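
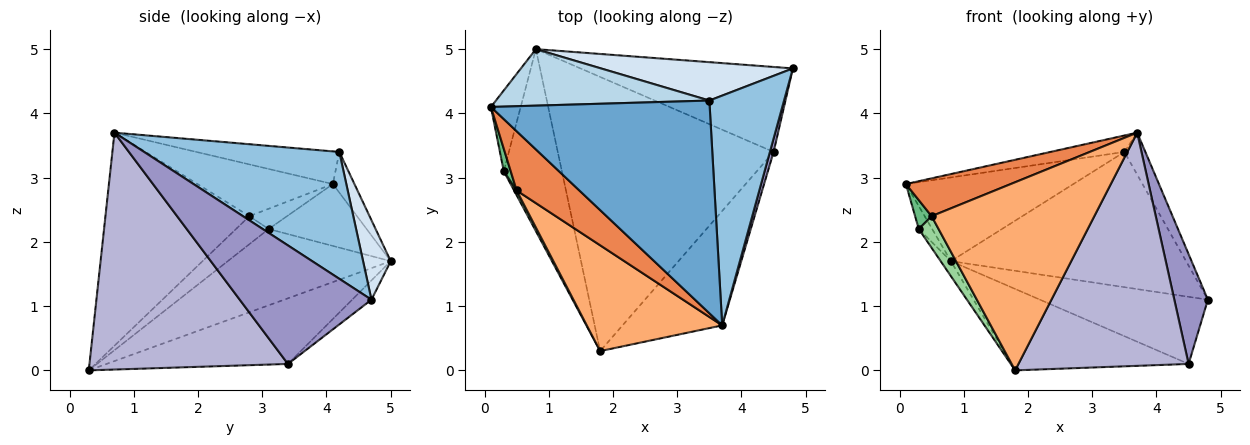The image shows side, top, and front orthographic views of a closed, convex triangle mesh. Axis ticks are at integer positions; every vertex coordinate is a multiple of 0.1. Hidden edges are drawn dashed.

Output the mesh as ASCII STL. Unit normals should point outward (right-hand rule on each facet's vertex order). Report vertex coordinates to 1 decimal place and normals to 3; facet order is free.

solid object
 facet normal -0.147 0.076 0.986
  outer loop
   vertex 3.5 4.2 3.4
   vertex 0.1 4.1 2.9
   vertex 3.7 0.7 3.7
  endloop
 endfacet
 facet normal 0.858 0.092 0.505
  outer loop
   vertex 3.5 4.2 3.4
   vertex 3.7 0.7 3.7
   vertex 4.8 4.7 1.1
  endloop
 endfacet
 facet normal -0.106 0.824 0.556
  outer loop
   vertex 0.8 5.0 1.7
   vertex 0.1 4.1 2.9
   vertex 3.5 4.2 3.4
  endloop
 endfacet
 facet normal 0.112 0.956 0.271
  outer loop
   vertex 0.8 5.0 1.7
   vertex 3.5 4.2 3.4
   vertex 4.8 4.7 1.1
  endloop
 endfacet
 facet normal -0.571 -0.442 0.692
  outer loop
   vertex 0.5 2.8 2.4
   vertex 3.7 0.7 3.7
   vertex 0.1 4.1 2.9
  endloop
 endfacet
 facet normal -0.611 -0.690 0.388
  outer loop
   vertex 0.5 2.8 2.4
   vertex 1.8 0.3 0.0
   vertex 3.7 0.7 3.7
  endloop
 endfacet
 facet normal -0.894 0.122 -0.430
  outer loop
   vertex 0.3 3.1 2.2
   vertex 0.1 4.1 2.9
   vertex 0.8 5.0 1.7
  endloop
 endfacet
 facet normal -0.795 0.050 -0.605
  outer loop
   vertex 0.3 3.1 2.2
   vertex 0.8 5.0 1.7
   vertex 1.8 0.3 0.0
  endloop
 endfacet
 facet normal -0.874 -0.384 0.298
  outer loop
   vertex 0.3 3.1 2.2
   vertex 0.5 2.8 2.4
   vertex 0.1 4.1 2.9
  endloop
 endfacet
 facet normal -0.852 -0.517 0.077
  outer loop
   vertex 0.3 3.1 2.2
   vertex 1.8 0.3 0.0
   vertex 0.5 2.8 2.4
  endloop
 endfacet
 facet normal -0.071 0.618 -0.783
  outer loop
   vertex 4.5 3.4 0.1
   vertex 0.8 5.0 1.7
   vertex 4.8 4.7 1.1
  endloop
 endfacet
 facet normal -0.280 0.273 -0.920
  outer loop
   vertex 4.5 3.4 0.1
   vertex 1.8 0.3 0.0
   vertex 0.8 5.0 1.7
  endloop
 endfacet
 facet normal 0.969 -0.247 0.030
  outer loop
   vertex 4.5 3.4 0.1
   vertex 4.8 4.7 1.1
   vertex 3.7 0.7 3.7
  endloop
 endfacet
 facet normal 0.723 -0.620 -0.304
  outer loop
   vertex 4.5 3.4 0.1
   vertex 3.7 0.7 3.7
   vertex 1.8 0.3 0.0
  endloop
 endfacet
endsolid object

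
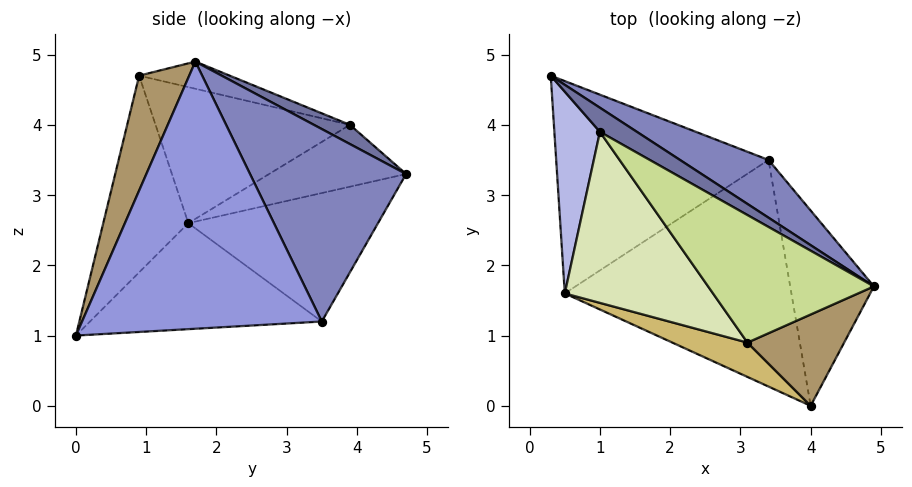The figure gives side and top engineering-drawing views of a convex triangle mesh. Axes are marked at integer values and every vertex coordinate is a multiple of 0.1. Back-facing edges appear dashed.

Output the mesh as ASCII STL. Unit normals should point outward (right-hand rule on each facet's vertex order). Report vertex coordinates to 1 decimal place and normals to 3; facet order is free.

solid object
 facet normal 0.298 0.763 0.574
  outer loop
   vertex 1.0 3.9 4.0
   vertex 4.9 1.7 4.9
   vertex 0.3 4.7 3.3
  endloop
 endfacet
 facet normal 0.478 0.850 0.220
  outer loop
   vertex 3.4 3.5 1.2
   vertex 0.3 4.7 3.3
   vertex 4.9 1.7 4.9
  endloop
 endfacet
 facet normal 0.939 0.178 -0.294
  outer loop
   vertex 3.4 3.5 1.2
   vertex 4.9 1.7 4.9
   vertex 4.0 0.0 1.0
  endloop
 endfacet
 facet normal -0.792 -0.183 0.583
  outer loop
   vertex 0.5 1.6 2.6
   vertex 1.0 3.9 4.0
   vertex 0.3 4.7 3.3
  endloop
 endfacet
 facet normal -0.511 0.158 -0.845
  outer loop
   vertex 0.5 1.6 2.6
   vertex 0.3 4.7 3.3
   vertex 3.4 3.5 1.2
  endloop
 endfacet
 facet normal -0.424 -0.021 -0.906
  outer loop
   vertex 0.5 1.6 2.6
   vertex 3.4 3.5 1.2
   vertex 4.0 0.0 1.0
  endloop
 endfacet
 facet normal -0.161 0.116 0.980
  outer loop
   vertex 3.1 0.9 4.7
   vertex 4.9 1.7 4.9
   vertex 1.0 3.9 4.0
  endloop
 endfacet
 facet normal -0.647 -0.289 0.705
  outer loop
   vertex 3.1 0.9 4.7
   vertex 1.0 3.9 4.0
   vertex 0.5 1.6 2.6
  endloop
 endfacet
 facet normal 0.359 -0.883 0.302
  outer loop
   vertex 3.1 0.9 4.7
   vertex 4.0 0.0 1.0
   vertex 4.9 1.7 4.9
  endloop
 endfacet
 facet normal -0.359 -0.923 0.137
  outer loop
   vertex 3.1 0.9 4.7
   vertex 0.5 1.6 2.6
   vertex 4.0 0.0 1.0
  endloop
 endfacet
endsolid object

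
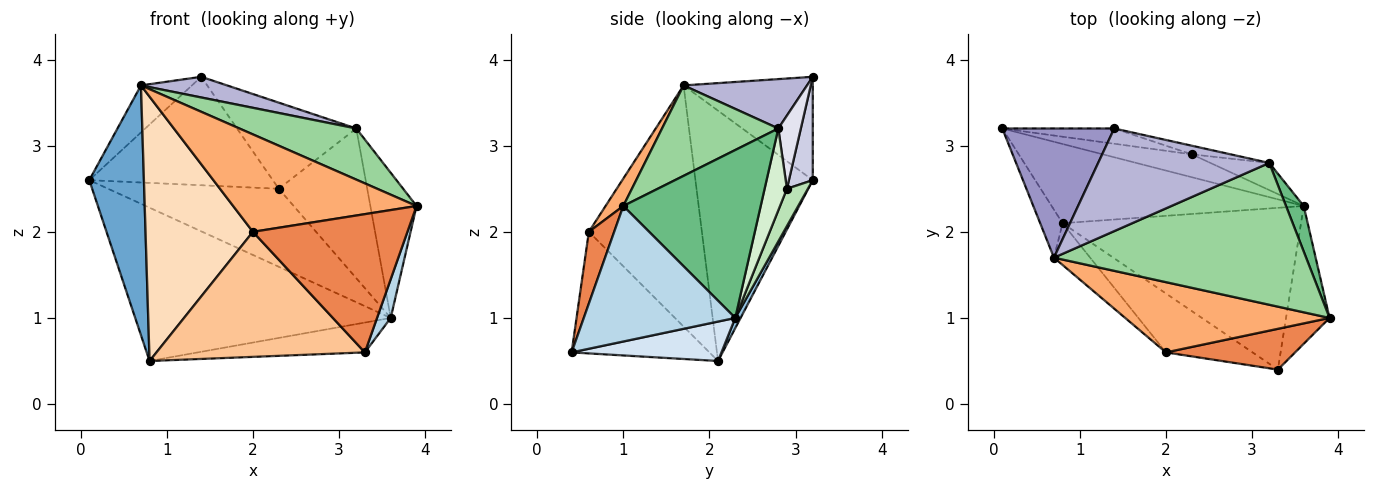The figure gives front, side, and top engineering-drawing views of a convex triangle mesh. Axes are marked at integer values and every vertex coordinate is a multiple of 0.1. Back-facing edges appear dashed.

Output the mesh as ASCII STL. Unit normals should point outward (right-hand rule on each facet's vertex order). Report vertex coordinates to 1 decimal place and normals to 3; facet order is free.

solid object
 facet normal -0.904 -0.421 -0.081
  outer loop
   vertex 0.7 1.7 3.7
   vertex 0.1 3.2 2.6
   vertex 0.8 2.1 0.5
  endloop
 endfacet
 facet normal 0.019 0.888 -0.459
  outer loop
   vertex 3.6 2.3 1.0
   vertex 0.8 2.1 0.5
   vertex 0.1 3.2 2.6
  endloop
 endfacet
 facet normal 0.949 -0.086 -0.305
  outer loop
   vertex 3.6 2.3 1.0
   vertex 3.9 1.0 2.3
   vertex 3.3 0.4 0.6
  endloop
 endfacet
 facet normal 0.161 0.179 -0.971
  outer loop
   vertex 3.6 2.3 1.0
   vertex 3.3 0.4 0.6
   vertex 0.8 2.1 0.5
  endloop
 endfacet
 facet normal 0.155 -0.947 0.280
  outer loop
   vertex 2.0 0.6 2.0
   vertex 3.3 0.4 0.6
   vertex 3.9 1.0 2.3
  endloop
 endfacet
 facet normal 0.078 -0.809 0.583
  outer loop
   vertex 2.0 0.6 2.0
   vertex 3.9 1.0 2.3
   vertex 0.7 1.7 3.7
  endloop
 endfacet
 facet normal -0.513 -0.776 -0.366
  outer loop
   vertex 2.0 0.6 2.0
   vertex 0.8 2.1 0.5
   vertex 3.3 0.4 0.6
  endloop
 endfacet
 facet normal -0.721 -0.685 -0.108
  outer loop
   vertex 2.0 0.6 2.0
   vertex 0.7 1.7 3.7
   vertex 0.8 2.1 0.5
  endloop
 endfacet
 facet normal 0.943 0.317 0.099
  outer loop
   vertex 3.2 2.8 3.2
   vertex 3.9 1.0 2.3
   vertex 3.6 2.3 1.0
  endloop
 endfacet
 facet normal 0.320 -0.321 0.891
  outer loop
   vertex 3.2 2.8 3.2
   vertex 0.7 1.7 3.7
   vertex 3.9 1.0 2.3
  endloop
 endfacet
 facet normal 0.117 0.953 -0.280
  outer loop
   vertex 2.3 2.9 2.5
   vertex 3.6 2.3 1.0
   vertex 0.1 3.2 2.6
  endloop
 endfacet
 facet normal 0.241 0.955 -0.173
  outer loop
   vertex 2.3 2.9 2.5
   vertex 3.2 2.8 3.2
   vertex 3.6 2.3 1.0
  endloop
 endfacet
 facet normal -0.655 0.258 0.710
  outer loop
   vertex 1.4 3.2 3.8
   vertex 0.1 3.2 2.6
   vertex 0.7 1.7 3.7
  endloop
 endfacet
 facet normal 0.272 -0.190 0.943
  outer loop
   vertex 1.4 3.2 3.8
   vertex 0.7 1.7 3.7
   vertex 3.2 2.8 3.2
  endloop
 endfacet
 facet normal 0.128 0.982 -0.138
  outer loop
   vertex 1.4 3.2 3.8
   vertex 2.3 2.9 2.5
   vertex 0.1 3.2 2.6
  endloop
 endfacet
 facet normal 0.185 0.978 -0.098
  outer loop
   vertex 1.4 3.2 3.8
   vertex 3.2 2.8 3.2
   vertex 2.3 2.9 2.5
  endloop
 endfacet
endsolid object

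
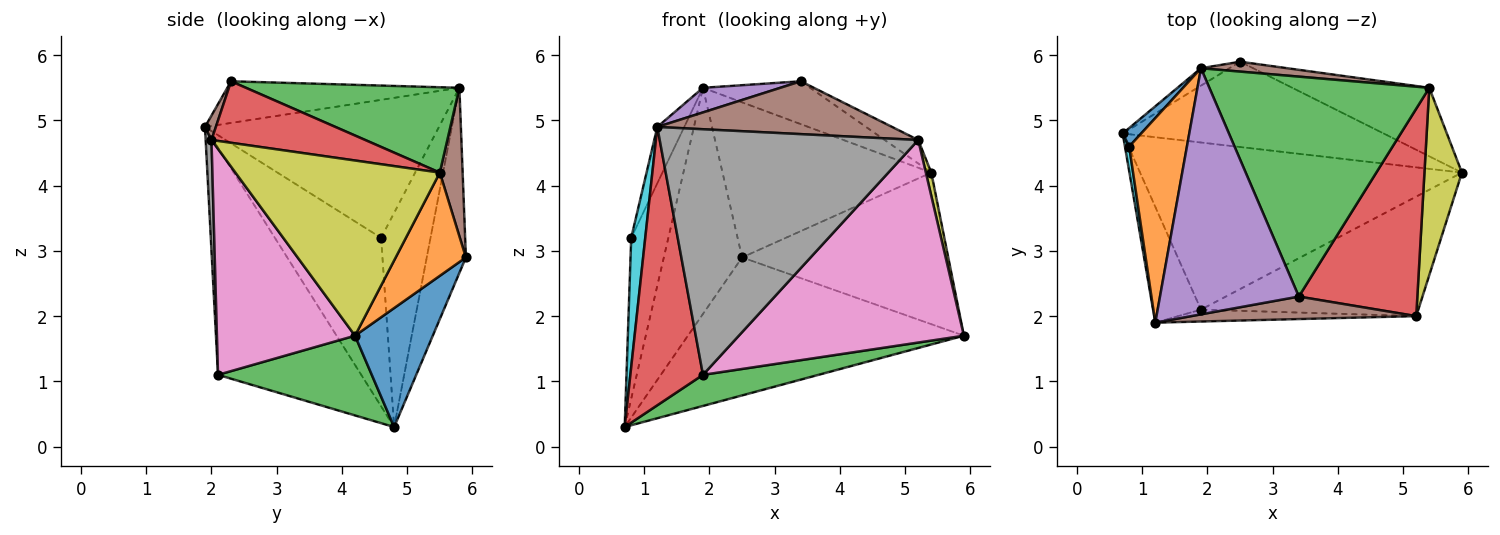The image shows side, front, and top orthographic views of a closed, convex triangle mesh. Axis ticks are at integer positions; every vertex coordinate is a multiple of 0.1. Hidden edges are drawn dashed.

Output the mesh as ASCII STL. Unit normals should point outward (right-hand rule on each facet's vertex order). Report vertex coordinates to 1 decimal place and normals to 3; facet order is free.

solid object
 facet normal 0.233 0.827 -0.511
  outer loop
   vertex 2.5 5.9 2.9
   vertex 5.9 4.2 1.7
   vertex 0.7 4.8 0.3
  endloop
 endfacet
 facet normal 0.296 0.870 -0.393
  outer loop
   vertex 5.4 5.5 4.2
   vertex 5.9 4.2 1.7
   vertex 2.5 5.9 2.9
  endloop
 endfacet
 facet normal 0.237 -0.178 -0.955
  outer loop
   vertex 1.9 2.1 1.1
   vertex 0.7 4.8 0.3
   vertex 5.9 4.2 1.7
  endloop
 endfacet
 facet normal -0.877 -0.444 -0.185
  outer loop
   vertex 1.9 2.1 1.1
   vertex 1.2 1.9 4.9
   vertex 0.7 4.8 0.3
  endloop
 endfacet
 facet normal -0.446 0.892 -0.069
  outer loop
   vertex 1.9 5.8 5.5
   vertex 2.5 5.9 2.9
   vertex 0.7 4.8 0.3
  endloop
 endfacet
 facet normal 0.109 0.992 0.063
  outer loop
   vertex 1.9 5.8 5.5
   vertex 5.4 5.5 4.2
   vertex 2.5 5.9 2.9
  endloop
 endfacet
 facet normal 0.467 -0.761 -0.449
  outer loop
   vertex 5.2 2.0 4.7
   vertex 1.9 2.1 1.1
   vertex 5.9 4.2 1.7
  endloop
 endfacet
 facet normal 0.023 -0.999 -0.048
  outer loop
   vertex 5.2 2.0 4.7
   vertex 1.2 1.9 4.9
   vertex 1.9 2.1 1.1
  endloop
 endfacet
 facet normal 0.978 -0.026 0.209
  outer loop
   vertex 5.2 2.0 4.7
   vertex 5.9 4.2 1.7
   vertex 5.4 5.5 4.2
  endloop
 endfacet
 facet normal -0.991 -0.131 0.025
  outer loop
   vertex 0.8 4.6 3.2
   vertex 0.7 4.8 0.3
   vertex 1.2 1.9 4.9
  endloop
 endfacet
 facet normal -0.798 0.599 0.069
  outer loop
   vertex 0.8 4.6 3.2
   vertex 1.9 5.8 5.5
   vertex 0.7 4.8 0.3
  endloop
 endfacet
 facet normal -0.917 0.106 0.384
  outer loop
   vertex 0.8 4.6 3.2
   vertex 1.2 1.9 4.9
   vertex 1.9 5.8 5.5
  endloop
 endfacet
 facet normal 0.356 0.179 0.917
  outer loop
   vertex 3.4 2.3 5.6
   vertex 5.4 5.5 4.2
   vertex 1.9 5.8 5.5
  endloop
 endfacet
 facet normal 0.458 0.100 0.883
  outer loop
   vertex 3.4 2.3 5.6
   vertex 5.2 2.0 4.7
   vertex 5.4 5.5 4.2
  endloop
 endfacet
 facet normal -0.286 -0.095 0.953
  outer loop
   vertex 3.4 2.3 5.6
   vertex 1.9 5.8 5.5
   vertex 1.2 1.9 4.9
  endloop
 endfacet
 facet normal 0.043 -0.919 0.392
  outer loop
   vertex 3.4 2.3 5.6
   vertex 1.2 1.9 4.9
   vertex 5.2 2.0 4.7
  endloop
 endfacet
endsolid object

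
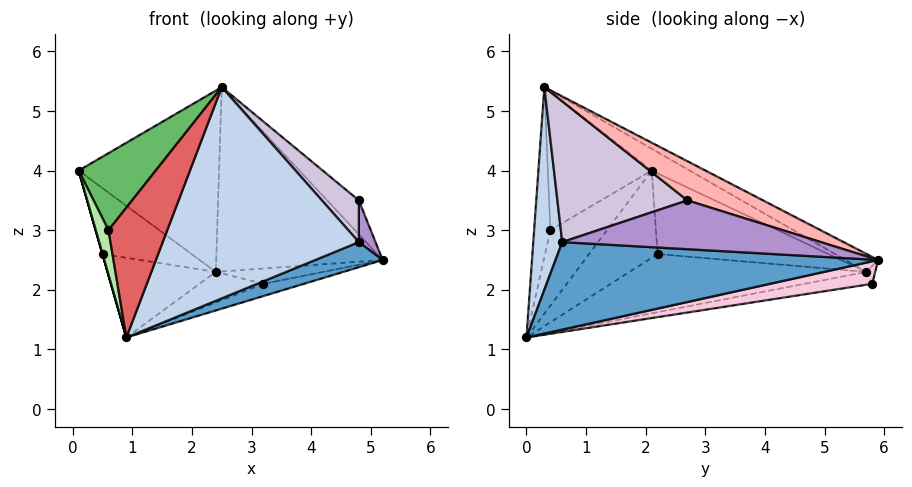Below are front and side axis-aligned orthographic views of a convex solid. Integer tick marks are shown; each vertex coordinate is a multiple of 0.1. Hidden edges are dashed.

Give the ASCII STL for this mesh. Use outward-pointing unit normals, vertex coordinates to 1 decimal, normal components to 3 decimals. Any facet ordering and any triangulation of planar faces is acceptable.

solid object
 facet normal 0.389 -0.081 -0.918
  outer loop
   vertex 4.8 0.6 2.8
   vertex 0.9 0.0 1.2
   vertex 5.2 5.9 2.5
  endloop
 endfacet
 facet normal 0.146 -0.989 0.015
  outer loop
   vertex 4.8 0.6 2.8
   vertex 2.5 0.3 5.4
   vertex 0.9 0.0 1.2
  endloop
 endfacet
 facet normal -0.133 0.492 0.861
  outer loop
   vertex 2.4 5.7 2.3
   vertex 0.1 2.1 4.0
   vertex 2.5 0.3 5.4
  endloop
 endfacet
 facet normal -0.097 0.494 0.864
  outer loop
   vertex 2.4 5.7 2.3
   vertex 2.5 0.3 5.4
   vertex 5.2 5.9 2.5
  endloop
 endfacet
 facet normal -0.685 -0.508 0.521
  outer loop
   vertex 0.6 0.4 3.0
   vertex 2.5 0.3 5.4
   vertex 0.1 2.1 4.0
  endloop
 endfacet
 facet normal -0.969 -0.219 -0.113
  outer loop
   vertex 0.6 0.4 3.0
   vertex 0.1 2.1 4.0
   vertex 0.9 0.0 1.2
  endloop
 endfacet
 facet normal -0.262 -0.950 0.168
  outer loop
   vertex 0.6 0.4 3.0
   vertex 0.9 0.0 1.2
   vertex 2.5 0.3 5.4
  endloop
 endfacet
 facet normal 0.488 0.204 0.849
  outer loop
   vertex 4.8 2.7 3.5
   vertex 5.2 5.9 2.5
   vertex 2.5 0.3 5.4
  endloop
 endfacet
 facet normal 0.980 -0.063 0.190
  outer loop
   vertex 4.8 2.7 3.5
   vertex 4.8 0.6 2.8
   vertex 5.2 5.9 2.5
  endloop
 endfacet
 facet normal 0.744 -0.211 0.634
  outer loop
   vertex 4.8 2.7 3.5
   vertex 2.5 0.3 5.4
   vertex 4.8 0.6 2.8
  endloop
 endfacet
 facet normal -0.962 0.000 -0.275
  outer loop
   vertex 0.5 2.2 2.6
   vertex 0.9 0.0 1.2
   vertex 0.1 2.1 4.0
  endloop
 endfacet
 facet normal -0.866 0.452 -0.215
  outer loop
   vertex 0.5 2.2 2.6
   vertex 0.1 2.1 4.0
   vertex 2.4 5.7 2.3
  endloop
 endfacet
 facet normal -0.672 0.307 -0.674
  outer loop
   vertex 0.5 2.2 2.6
   vertex 2.4 5.7 2.3
   vertex 0.9 0.0 1.2
  endloop
 endfacet
 facet normal 0.192 0.076 -0.978
  outer loop
   vertex 3.2 5.8 2.1
   vertex 5.2 5.9 2.5
   vertex 0.9 0.0 1.2
  endloop
 endfacet
 facet normal -0.082 0.983 0.164
  outer loop
   vertex 3.2 5.8 2.1
   vertex 2.4 5.7 2.3
   vertex 5.2 5.9 2.5
  endloop
 endfacet
 facet normal -0.264 0.249 -0.932
  outer loop
   vertex 3.2 5.8 2.1
   vertex 0.9 0.0 1.2
   vertex 2.4 5.7 2.3
  endloop
 endfacet
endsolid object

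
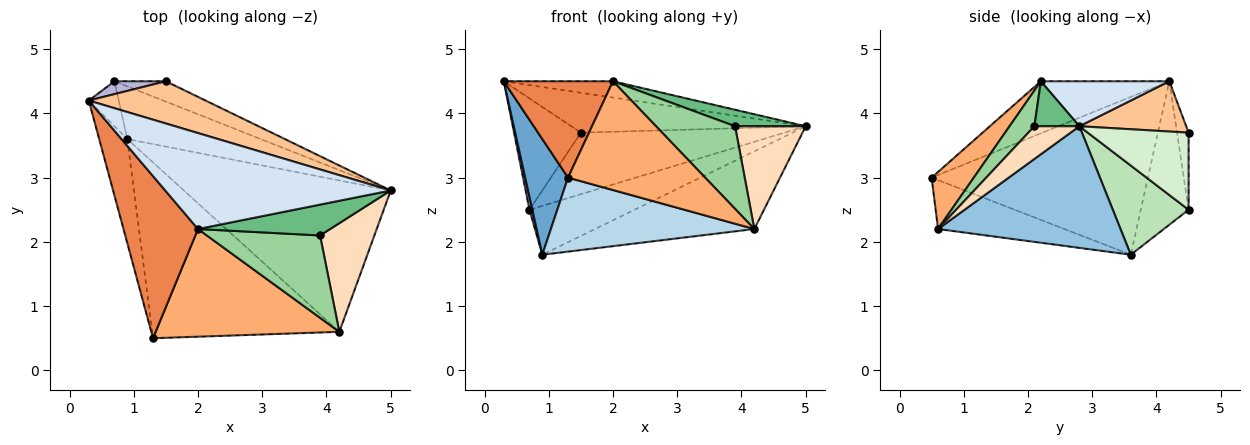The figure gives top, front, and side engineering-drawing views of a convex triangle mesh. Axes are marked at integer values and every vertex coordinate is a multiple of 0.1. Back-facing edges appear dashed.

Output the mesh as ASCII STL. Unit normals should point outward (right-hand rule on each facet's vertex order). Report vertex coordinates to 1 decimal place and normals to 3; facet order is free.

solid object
 facet normal -0.966 -0.191 -0.172
  outer loop
   vertex 0.9 3.6 1.8
   vertex 1.3 0.5 3.0
   vertex 0.3 4.2 4.5
  endloop
 endfacet
 facet normal 0.463 0.405 -0.788
  outer loop
   vertex 4.2 0.6 2.2
   vertex 0.9 3.6 1.8
   vertex 5.0 2.8 3.8
  endloop
 endfacet
 facet normal -0.234 -0.377 -0.896
  outer loop
   vertex 4.2 0.6 2.2
   vertex 1.3 0.5 3.0
   vertex 0.9 3.6 1.8
  endloop
 endfacet
 facet normal 0.193 0.164 0.967
  outer loop
   vertex 2.0 2.2 4.5
   vertex 5.0 2.8 3.8
   vertex 0.3 4.2 4.5
  endloop
 endfacet
 facet normal -0.515 -0.438 0.737
  outer loop
   vertex 2.0 2.2 4.5
   vertex 0.3 4.2 4.5
   vertex 1.3 0.5 3.0
  endloop
 endfacet
 facet normal 0.214 -0.694 0.687
  outer loop
   vertex 2.0 2.2 4.5
   vertex 1.3 0.5 3.0
   vertex 4.2 0.6 2.2
  endloop
 endfacet
 facet normal 0.299 0.656 0.694
  outer loop
   vertex 1.5 4.5 3.7
   vertex 0.3 4.2 4.5
   vertex 5.0 2.8 3.8
  endloop
 endfacet
 facet normal 0.401 -0.630 0.665
  outer loop
   vertex 3.9 2.1 3.8
   vertex 4.2 0.6 2.2
   vertex 5.0 2.8 3.8
  endloop
 endfacet
 facet normal 0.287 -0.452 0.845
  outer loop
   vertex 3.9 2.1 3.8
   vertex 5.0 2.8 3.8
   vertex 2.0 2.2 4.5
  endloop
 endfacet
 facet normal 0.217 -0.691 0.689
  outer loop
   vertex 3.9 2.1 3.8
   vertex 2.0 2.2 4.5
   vertex 4.2 0.6 2.2
  endloop
 endfacet
 facet normal 0.440 0.610 -0.659
  outer loop
   vertex 0.7 4.5 2.5
   vertex 5.0 2.8 3.8
   vertex 0.9 3.6 1.8
  endloop
 endfacet
 facet normal 0.426 0.859 -0.284
  outer loop
   vertex 0.7 4.5 2.5
   vertex 1.5 4.5 3.7
   vertex 5.0 2.8 3.8
  endloop
 endfacet
 facet normal -0.977 -0.058 -0.204
  outer loop
   vertex 0.7 4.5 2.5
   vertex 0.9 3.6 1.8
   vertex 0.3 4.2 4.5
  endloop
 endfacet
 facet normal -0.169 0.979 0.113
  outer loop
   vertex 0.7 4.5 2.5
   vertex 0.3 4.2 4.5
   vertex 1.5 4.5 3.7
  endloop
 endfacet
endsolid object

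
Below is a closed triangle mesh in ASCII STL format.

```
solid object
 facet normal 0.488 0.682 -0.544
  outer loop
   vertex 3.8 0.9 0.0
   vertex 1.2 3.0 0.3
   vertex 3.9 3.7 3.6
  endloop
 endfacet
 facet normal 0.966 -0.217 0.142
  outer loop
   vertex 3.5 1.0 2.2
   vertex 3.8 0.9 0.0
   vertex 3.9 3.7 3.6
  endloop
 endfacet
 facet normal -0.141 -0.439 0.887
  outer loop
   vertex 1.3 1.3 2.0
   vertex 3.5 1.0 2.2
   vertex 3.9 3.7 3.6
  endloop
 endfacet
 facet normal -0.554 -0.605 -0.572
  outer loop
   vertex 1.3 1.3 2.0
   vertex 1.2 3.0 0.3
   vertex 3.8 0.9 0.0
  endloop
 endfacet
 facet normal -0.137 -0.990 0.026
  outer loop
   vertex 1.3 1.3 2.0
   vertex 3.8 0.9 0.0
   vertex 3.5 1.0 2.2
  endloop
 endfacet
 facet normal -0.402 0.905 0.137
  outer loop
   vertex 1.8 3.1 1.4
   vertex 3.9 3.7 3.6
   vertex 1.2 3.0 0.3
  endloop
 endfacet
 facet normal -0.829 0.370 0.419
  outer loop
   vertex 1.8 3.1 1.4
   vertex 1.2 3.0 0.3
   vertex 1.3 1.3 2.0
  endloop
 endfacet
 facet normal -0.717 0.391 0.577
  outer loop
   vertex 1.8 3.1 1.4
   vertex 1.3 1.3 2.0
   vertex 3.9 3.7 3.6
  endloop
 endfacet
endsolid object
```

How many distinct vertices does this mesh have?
6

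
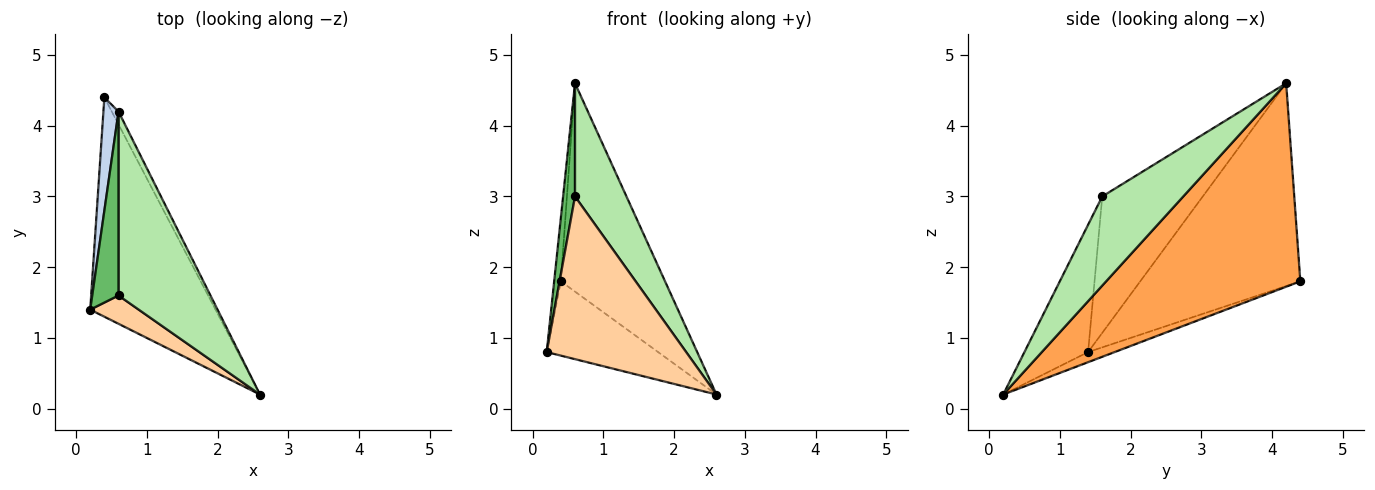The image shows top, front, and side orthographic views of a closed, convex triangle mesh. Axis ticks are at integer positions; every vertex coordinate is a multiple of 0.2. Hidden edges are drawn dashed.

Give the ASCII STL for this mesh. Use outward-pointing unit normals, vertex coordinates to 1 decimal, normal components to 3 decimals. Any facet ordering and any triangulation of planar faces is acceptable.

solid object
 facet normal -0.076 0.320 -0.944
  outer loop
   vertex 0.4 4.4 1.8
   vertex 2.6 0.2 0.2
   vertex 0.2 1.4 0.8
  endloop
 endfacet
 facet normal -0.996 0.042 0.074
  outer loop
   vertex 0.6 4.2 4.6
   vertex 0.4 4.4 1.8
   vertex 0.2 1.4 0.8
  endloop
 endfacet
 facet normal 0.881 0.473 -0.029
  outer loop
   vertex 0.6 4.2 4.6
   vertex 2.6 0.2 0.2
   vertex 0.4 4.4 1.8
  endloop
 endfacet
 facet normal -0.410 -0.899 0.156
  outer loop
   vertex 0.6 1.6 3.0
   vertex 0.2 1.4 0.8
   vertex 2.6 0.2 0.2
  endloop
 endfacet
 facet normal -0.975 -0.116 0.188
  outer loop
   vertex 0.6 1.6 3.0
   vertex 0.6 4.2 4.6
   vertex 0.2 1.4 0.8
  endloop
 endfacet
 facet normal 0.637 -0.404 0.657
  outer loop
   vertex 0.6 1.6 3.0
   vertex 2.6 0.2 0.2
   vertex 0.6 4.2 4.6
  endloop
 endfacet
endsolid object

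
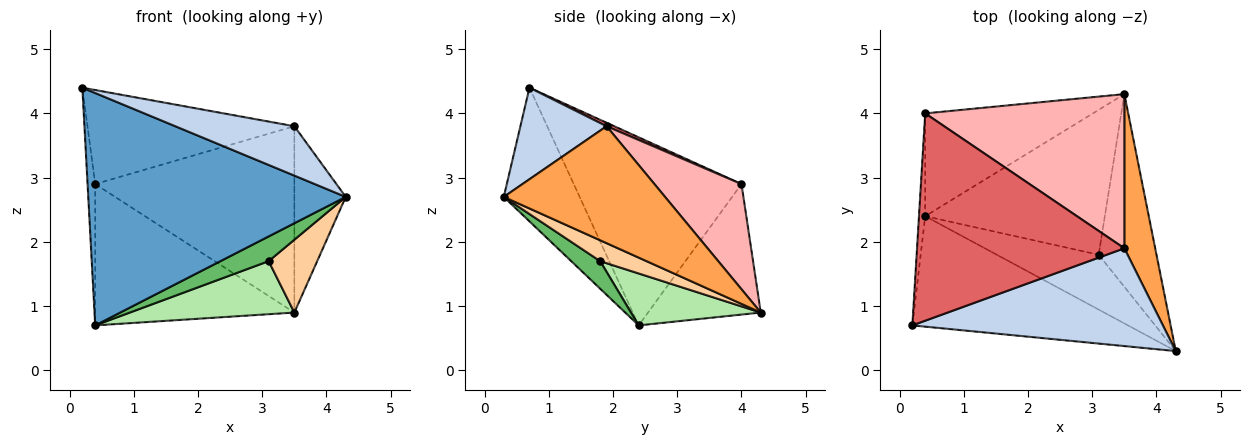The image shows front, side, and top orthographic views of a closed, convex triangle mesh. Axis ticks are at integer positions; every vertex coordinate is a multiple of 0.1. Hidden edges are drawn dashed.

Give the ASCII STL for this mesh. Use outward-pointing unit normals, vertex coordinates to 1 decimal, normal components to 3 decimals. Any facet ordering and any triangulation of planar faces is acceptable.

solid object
 facet normal -0.257 -0.873 -0.415
  outer loop
   vertex 0.4 2.4 0.7
   vertex 4.3 0.3 2.7
   vertex 0.2 0.7 4.4
  endloop
 endfacet
 facet normal 0.310 -0.428 0.849
  outer loop
   vertex 3.5 1.9 3.8
   vertex 0.2 0.7 4.4
   vertex 4.3 0.3 2.7
  endloop
 endfacet
 facet normal 0.924 0.294 0.244
  outer loop
   vertex 3.5 1.9 3.8
   vertex 4.3 0.3 2.7
   vertex 3.5 4.3 0.9
  endloop
 endfacet
 facet normal 0.320 -0.335 -0.886
  outer loop
   vertex 3.1 1.8 1.7
   vertex 3.5 4.3 0.9
   vertex 4.3 0.3 2.7
  endloop
 endfacet
 facet normal 0.239 -0.399 -0.885
  outer loop
   vertex 3.1 1.8 1.7
   vertex 4.3 0.3 2.7
   vertex 0.4 2.4 0.7
  endloop
 endfacet
 facet normal 0.262 -0.332 -0.906
  outer loop
   vertex 3.1 1.8 1.7
   vertex 0.4 2.4 0.7
   vertex 3.5 4.3 0.9
  endloop
 endfacet
 facet normal 0.015 0.413 0.911
  outer loop
   vertex 0.4 4.0 2.9
   vertex 0.2 0.7 4.4
   vertex 3.5 1.9 3.8
  endloop
 endfacet
 facet normal 0.319 0.730 0.604
  outer loop
   vertex 0.4 4.0 2.9
   vertex 3.5 1.9 3.8
   vertex 3.5 4.3 0.9
  endloop
 endfacet
 facet normal -0.998 0.045 -0.033
  outer loop
   vertex 0.4 4.0 2.9
   vertex 0.4 2.4 0.7
   vertex 0.2 0.7 4.4
  endloop
 endfacet
 facet normal -0.416 0.735 -0.535
  outer loop
   vertex 0.4 4.0 2.9
   vertex 3.5 4.3 0.9
   vertex 0.4 2.4 0.7
  endloop
 endfacet
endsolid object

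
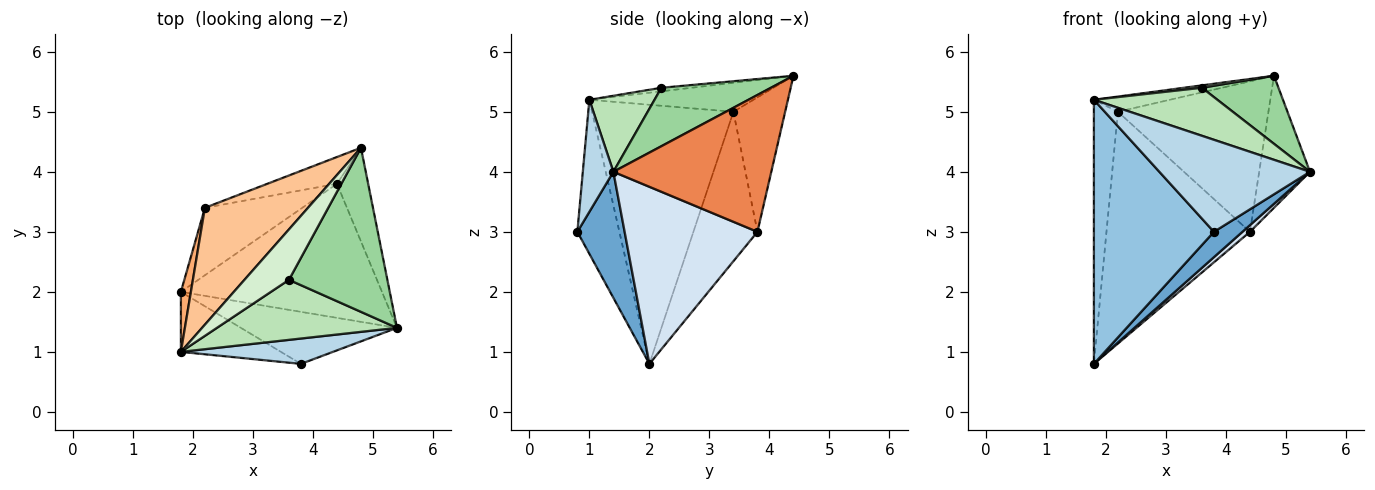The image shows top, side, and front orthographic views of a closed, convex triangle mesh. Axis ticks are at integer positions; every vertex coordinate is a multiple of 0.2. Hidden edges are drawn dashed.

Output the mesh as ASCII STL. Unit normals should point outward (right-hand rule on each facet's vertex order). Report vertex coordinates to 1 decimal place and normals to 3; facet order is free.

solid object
 facet normal 0.588 -0.354 -0.727
  outer loop
   vertex 3.8 0.8 3.0
   vertex 1.8 2.0 0.8
   vertex 5.4 1.4 4.0
  endloop
 endfacet
 facet normal -0.323 -0.923 -0.210
  outer loop
   vertex 1.8 1.0 5.2
   vertex 1.8 2.0 0.8
   vertex 3.8 0.8 3.0
  endloop
 endfacet
 facet normal 0.192 -0.946 0.261
  outer loop
   vertex 1.8 1.0 5.2
   vertex 3.8 0.8 3.0
   vertex 5.4 1.4 4.0
  endloop
 endfacet
 facet normal 0.660 -0.037 -0.750
  outer loop
   vertex 4.4 3.8 3.0
   vertex 5.4 1.4 4.0
   vertex 1.8 2.0 0.8
  endloop
 endfacet
 facet normal 0.930 0.299 -0.212
  outer loop
   vertex 4.4 3.8 3.0
   vertex 4.8 4.4 5.6
   vertex 5.4 1.4 4.0
  endloop
 endfacet
 facet normal -0.985 0.167 0.038
  outer loop
   vertex 2.2 3.4 5.0
   vertex 1.8 2.0 0.8
   vertex 1.8 1.0 5.2
  endloop
 endfacet
 facet normal -0.268 0.124 0.955
  outer loop
   vertex 2.2 3.4 5.0
   vertex 1.8 1.0 5.2
   vertex 4.8 4.4 5.6
  endloop
 endfacet
 facet normal -0.394 0.883 -0.257
  outer loop
   vertex 2.2 3.4 5.0
   vertex 4.4 3.8 3.0
   vertex 1.8 2.0 0.8
  endloop
 endfacet
 facet normal -0.320 0.933 -0.166
  outer loop
   vertex 2.2 3.4 5.0
   vertex 4.8 4.4 5.6
   vertex 4.4 3.8 3.0
  endloop
 endfacet
 facet normal 0.481 -0.336 0.810
  outer loop
   vertex 3.6 2.2 5.4
   vertex 5.4 1.4 4.0
   vertex 4.8 4.4 5.6
  endloop
 endfacet
 facet normal 0.313 -0.593 0.742
  outer loop
   vertex 3.6 2.2 5.4
   vertex 1.8 1.0 5.2
   vertex 5.4 1.4 4.0
  endloop
 endfacet
 facet normal -0.079 -0.047 0.996
  outer loop
   vertex 3.6 2.2 5.4
   vertex 4.8 4.4 5.6
   vertex 1.8 1.0 5.2
  endloop
 endfacet
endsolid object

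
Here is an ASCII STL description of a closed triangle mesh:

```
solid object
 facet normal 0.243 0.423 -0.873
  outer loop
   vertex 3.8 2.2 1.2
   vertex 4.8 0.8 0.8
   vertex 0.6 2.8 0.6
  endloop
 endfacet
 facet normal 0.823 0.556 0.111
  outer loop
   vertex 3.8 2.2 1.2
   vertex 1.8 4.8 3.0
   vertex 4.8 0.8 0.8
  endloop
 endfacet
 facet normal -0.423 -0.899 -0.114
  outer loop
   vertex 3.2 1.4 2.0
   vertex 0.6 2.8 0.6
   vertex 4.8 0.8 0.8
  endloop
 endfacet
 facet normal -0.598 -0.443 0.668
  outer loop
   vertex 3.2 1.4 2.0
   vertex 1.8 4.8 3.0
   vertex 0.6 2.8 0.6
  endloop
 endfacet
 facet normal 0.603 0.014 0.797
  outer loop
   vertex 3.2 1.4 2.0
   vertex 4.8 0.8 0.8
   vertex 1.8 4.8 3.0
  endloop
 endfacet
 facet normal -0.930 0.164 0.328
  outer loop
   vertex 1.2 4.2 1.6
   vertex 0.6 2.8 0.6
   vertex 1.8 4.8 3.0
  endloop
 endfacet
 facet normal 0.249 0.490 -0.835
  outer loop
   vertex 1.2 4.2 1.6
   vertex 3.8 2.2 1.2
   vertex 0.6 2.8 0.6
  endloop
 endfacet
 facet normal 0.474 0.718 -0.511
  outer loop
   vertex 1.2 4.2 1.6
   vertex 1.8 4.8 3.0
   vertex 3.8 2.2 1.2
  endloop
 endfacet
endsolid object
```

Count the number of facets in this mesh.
8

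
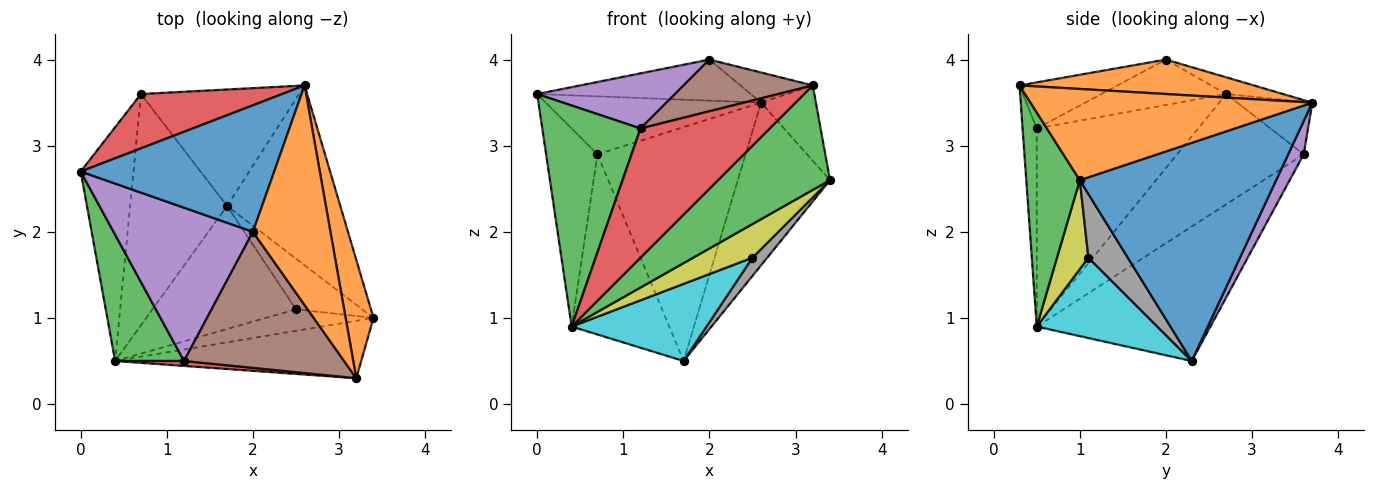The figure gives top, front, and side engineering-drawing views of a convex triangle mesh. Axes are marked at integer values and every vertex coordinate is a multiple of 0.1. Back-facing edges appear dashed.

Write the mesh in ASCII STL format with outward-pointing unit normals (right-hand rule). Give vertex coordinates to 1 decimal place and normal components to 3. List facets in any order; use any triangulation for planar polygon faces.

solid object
 facet normal 0.819 0.385 -0.425
  outer loop
   vertex 1.7 2.3 0.5
   vertex 2.6 3.7 3.5
   vertex 3.4 1.0 2.6
  endloop
 endfacet
 facet normal 0.940 0.183 0.287
  outer loop
   vertex 3.2 0.3 3.7
   vertex 3.4 1.0 2.6
   vertex 2.6 3.7 3.5
  endloop
 endfacet
 facet normal 0.386 -0.808 -0.444
  outer loop
   vertex 3.2 0.3 3.7
   vertex 0.4 0.5 0.9
   vertex 3.4 1.0 2.6
  endloop
 endfacet
 facet normal -0.246 0.707 0.663
  outer loop
   vertex 0.7 3.6 2.9
   vertex 0.0 2.7 3.6
   vertex 2.6 3.7 3.5
  endloop
 endfacet
 facet normal 0.093 0.891 -0.444
  outer loop
   vertex 0.7 3.6 2.9
   vertex 2.6 3.7 3.5
   vertex 1.7 2.3 0.5
  endloop
 endfacet
 facet normal -0.847 0.344 -0.405
  outer loop
   vertex 0.7 3.6 2.9
   vertex 0.4 0.5 0.9
   vertex 0.0 2.7 3.6
  endloop
 endfacet
 facet normal -0.738 0.415 -0.532
  outer loop
   vertex 0.7 3.6 2.9
   vertex 1.7 2.3 0.5
   vertex 0.4 0.5 0.9
  endloop
 endfacet
 facet normal 0.670 -0.251 -0.698
  outer loop
   vertex 2.5 1.1 1.7
   vertex 1.7 2.3 0.5
   vertex 3.4 1.0 2.6
  endloop
 endfacet
 facet normal 0.407 -0.769 -0.493
  outer loop
   vertex 2.5 1.1 1.7
   vertex 3.4 1.0 2.6
   vertex 0.4 0.5 0.9
  endloop
 endfacet
 facet normal 0.429 -0.480 -0.766
  outer loop
   vertex 2.5 1.1 1.7
   vertex 0.4 0.5 0.9
   vertex 1.7 2.3 0.5
  endloop
 endfacet
 facet normal -0.082 0.308 0.948
  outer loop
   vertex 2.0 2.0 4.0
   vertex 2.6 3.7 3.5
   vertex 0.0 2.7 3.6
  endloop
 endfacet
 facet normal 0.403 0.124 0.907
  outer loop
   vertex 2.0 2.0 4.0
   vertex 3.2 0.3 3.7
   vertex 2.6 3.7 3.5
  endloop
 endfacet
 facet normal -0.819 -0.498 0.285
  outer loop
   vertex 1.2 0.5 3.2
   vertex 0.0 2.7 3.6
   vertex 0.4 0.5 0.9
  endloop
 endfacet
 facet normal -0.109 -0.993 0.038
  outer loop
   vertex 1.2 0.5 3.2
   vertex 0.4 0.5 0.9
   vertex 3.2 0.3 3.7
  endloop
 endfacet
 facet normal -0.293 -0.323 0.900
  outer loop
   vertex 1.2 0.5 3.2
   vertex 2.0 2.0 4.0
   vertex 0.0 2.7 3.6
  endloop
 endfacet
 facet normal -0.260 -0.343 0.903
  outer loop
   vertex 1.2 0.5 3.2
   vertex 3.2 0.3 3.7
   vertex 2.0 2.0 4.0
  endloop
 endfacet
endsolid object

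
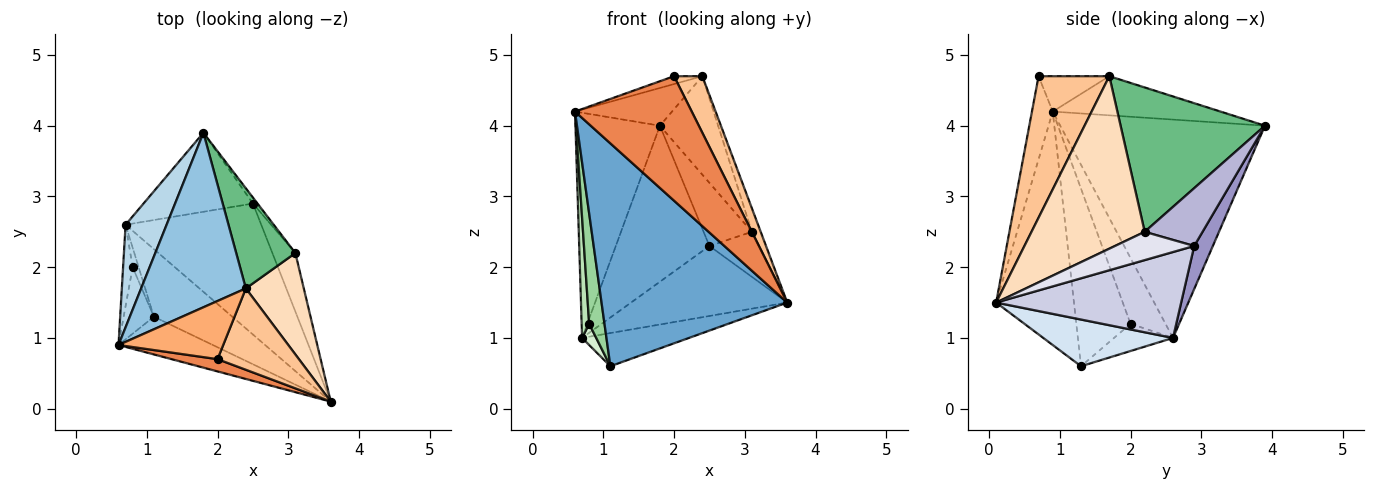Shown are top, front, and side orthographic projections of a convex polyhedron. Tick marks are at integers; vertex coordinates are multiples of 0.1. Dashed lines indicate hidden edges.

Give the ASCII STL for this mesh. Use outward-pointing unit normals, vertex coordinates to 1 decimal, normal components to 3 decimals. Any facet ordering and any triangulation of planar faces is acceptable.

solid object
 facet normal -0.382 -0.911 -0.154
  outer loop
   vertex 1.1 1.3 0.6
   vertex 3.6 0.1 1.5
   vertex 0.6 0.9 4.2
  endloop
 endfacet
 facet normal -0.343 0.198 0.918
  outer loop
   vertex 2.4 1.7 4.7
   vertex 1.8 3.9 4.0
   vertex 0.6 0.9 4.2
  endloop
 endfacet
 facet normal -0.911 0.376 0.171
  outer loop
   vertex 0.7 2.6 1.0
   vertex 0.6 0.9 4.2
   vertex 1.8 3.9 4.0
  endloop
 endfacet
 facet normal 0.472 0.389 -0.792
  outer loop
   vertex 0.7 2.6 1.0
   vertex 3.6 0.1 1.5
   vertex 1.1 1.3 0.6
  endloop
 endfacet
 facet normal -0.174 -0.980 0.097
  outer loop
   vertex 2.0 0.7 4.7
   vertex 0.6 0.9 4.2
   vertex 3.6 0.1 1.5
  endloop
 endfacet
 facet normal -0.317 0.127 0.940
  outer loop
   vertex 2.0 0.7 4.7
   vertex 2.4 1.7 4.7
   vertex 0.6 0.9 4.2
  endloop
 endfacet
 facet normal 0.819 -0.328 0.471
  outer loop
   vertex 2.0 0.7 4.7
   vertex 3.6 0.1 1.5
   vertex 2.4 1.7 4.7
  endloop
 endfacet
 facet normal 0.945 0.074 0.318
  outer loop
   vertex 3.1 2.2 2.5
   vertex 2.4 1.7 4.7
   vertex 3.6 0.1 1.5
  endloop
 endfacet
 facet normal 0.867 0.349 0.355
  outer loop
   vertex 3.1 2.2 2.5
   vertex 1.8 3.9 4.0
   vertex 2.4 1.7 4.7
  endloop
 endfacet
 facet normal -0.950 -0.268 -0.162
  outer loop
   vertex 0.8 2.0 1.2
   vertex 1.1 1.3 0.6
   vertex 0.6 0.9 4.2
  endloop
 endfacet
 facet normal -0.968 -0.208 -0.141
  outer loop
   vertex 0.8 2.0 1.2
   vertex 0.6 0.9 4.2
   vertex 0.7 2.6 1.0
  endloop
 endfacet
 facet normal -0.951 -0.228 -0.209
  outer loop
   vertex 0.8 2.0 1.2
   vertex 0.7 2.6 1.0
   vertex 1.1 1.3 0.6
  endloop
 endfacet
 facet normal 0.175 0.878 -0.445
  outer loop
   vertex 2.5 2.9 2.3
   vertex 0.7 2.6 1.0
   vertex 1.8 3.9 4.0
  endloop
 endfacet
 facet normal 0.766 0.640 -0.061
  outer loop
   vertex 2.5 2.9 2.3
   vertex 1.8 3.9 4.0
   vertex 3.1 2.2 2.5
  endloop
 endfacet
 facet normal 0.488 0.412 -0.770
  outer loop
   vertex 2.5 2.9 2.3
   vertex 3.6 0.1 1.5
   vertex 0.7 2.6 1.0
  endloop
 endfacet
 facet normal 0.698 0.436 -0.567
  outer loop
   vertex 2.5 2.9 2.3
   vertex 3.1 2.2 2.5
   vertex 3.6 0.1 1.5
  endloop
 endfacet
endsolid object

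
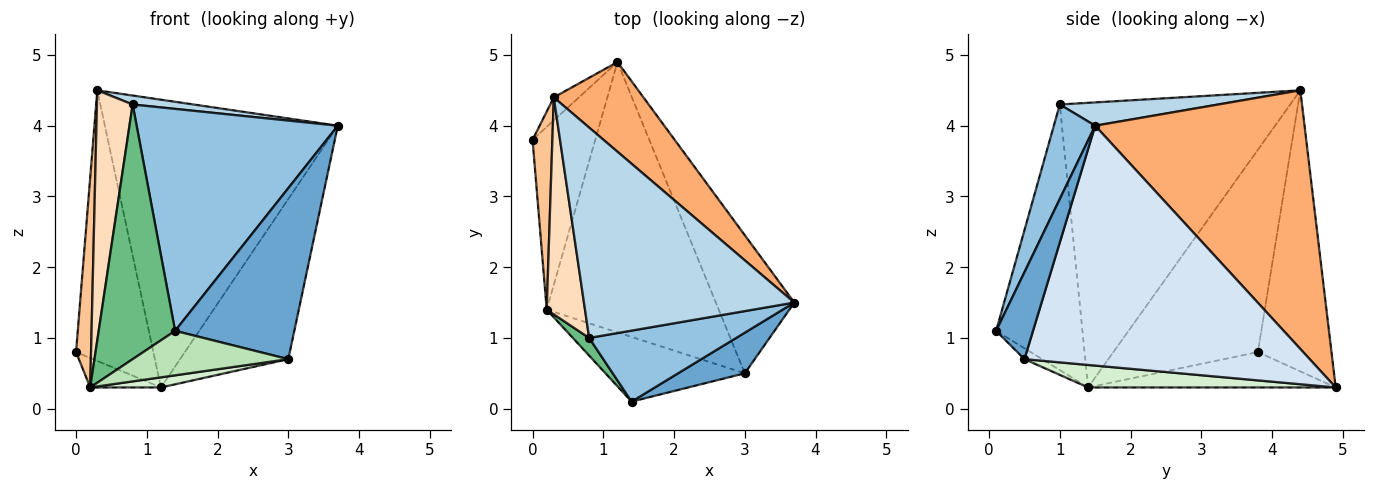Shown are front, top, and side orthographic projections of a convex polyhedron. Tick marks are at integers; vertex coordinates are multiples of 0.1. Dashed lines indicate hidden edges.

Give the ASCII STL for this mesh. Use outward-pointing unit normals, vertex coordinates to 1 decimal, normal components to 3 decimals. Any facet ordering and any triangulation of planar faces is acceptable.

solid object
 facet normal 0.288 -0.932 0.221
  outer loop
   vertex 3.0 0.5 0.7
   vertex 3.7 1.5 4.0
   vertex 1.4 0.1 1.1
  endloop
 endfacet
 facet normal 0.192 -0.935 0.299
  outer loop
   vertex 0.8 1.0 4.3
   vertex 1.4 0.1 1.1
   vertex 3.7 1.5 4.0
  endloop
 endfacet
 facet normal 0.110 -0.042 0.993
  outer loop
   vertex 0.8 1.0 4.3
   vertex 3.7 1.5 4.0
   vertex 0.3 4.4 4.5
  endloop
 endfacet
 facet normal 0.894 0.339 -0.292
  outer loop
   vertex 1.2 4.9 0.3
   vertex 3.7 1.5 4.0
   vertex 3.0 0.5 0.7
  endloop
 endfacet
 facet normal -0.688 0.723 -0.061
  outer loop
   vertex 1.2 4.9 0.3
   vertex 0.0 3.8 0.8
   vertex 0.3 4.4 4.5
  endloop
 endfacet
 facet normal 0.651 0.725 0.226
  outer loop
   vertex 1.2 4.9 0.3
   vertex 0.3 4.4 4.5
   vertex 3.7 1.5 4.0
  endloop
 endfacet
 facet normal -0.990 -0.103 0.097
  outer loop
   vertex 0.2 1.4 0.3
   vertex 0.3 4.4 4.5
   vertex 0.0 3.8 0.8
  endloop
 endfacet
 facet normal -0.980 -0.152 0.132
  outer loop
   vertex 0.2 1.4 0.3
   vertex 0.8 1.0 4.3
   vertex 0.3 4.4 4.5
  endloop
 endfacet
 facet normal -0.748 -0.662 0.046
  outer loop
   vertex 0.2 1.4 0.3
   vertex 1.4 0.1 1.1
   vertex 0.8 1.0 4.3
  endloop
 endfacet
 facet normal -0.487 0.139 -0.862
  outer loop
   vertex 0.2 1.4 0.3
   vertex 0.0 3.8 0.8
   vertex 1.2 4.9 0.3
  endloop
 endfacet
 facet normal -0.064 -0.565 -0.822
  outer loop
   vertex 0.2 1.4 0.3
   vertex 3.0 0.5 0.7
   vertex 1.4 0.1 1.1
  endloop
 endfacet
 facet normal 0.130 -0.037 -0.991
  outer loop
   vertex 0.2 1.4 0.3
   vertex 1.2 4.9 0.3
   vertex 3.0 0.5 0.7
  endloop
 endfacet
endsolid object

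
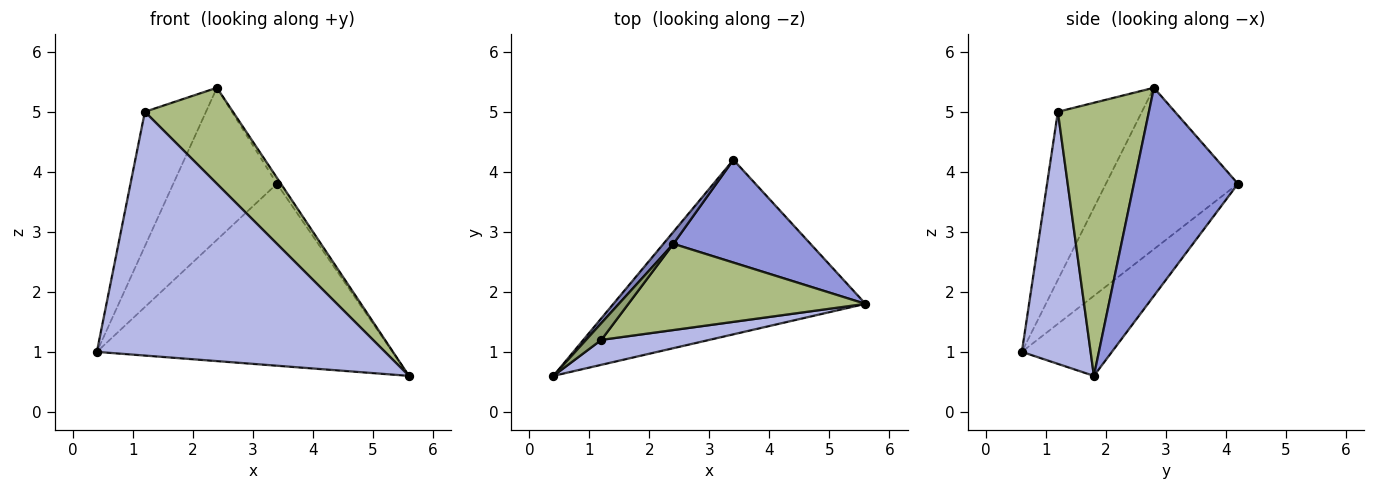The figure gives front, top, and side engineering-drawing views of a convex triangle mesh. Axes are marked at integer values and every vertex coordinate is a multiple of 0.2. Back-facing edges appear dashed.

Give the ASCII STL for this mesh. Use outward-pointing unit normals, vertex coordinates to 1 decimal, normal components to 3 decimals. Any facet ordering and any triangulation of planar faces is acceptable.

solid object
 facet normal -0.215 0.705 -0.676
  outer loop
   vertex 3.4 4.2 3.8
   vertex 5.6 1.8 0.6
   vertex 0.4 0.6 1.0
  endloop
 endfacet
 facet normal -0.786 0.617 0.049
  outer loop
   vertex 2.4 2.8 5.4
   vertex 3.4 4.2 3.8
   vertex 0.4 0.6 1.0
  endloop
 endfacet
 facet normal 0.835 0.032 0.550
  outer loop
   vertex 2.4 2.8 5.4
   vertex 5.6 1.8 0.6
   vertex 3.4 4.2 3.8
  endloop
 endfacet
 facet normal 0.231 -0.968 0.099
  outer loop
   vertex 1.2 1.2 5.0
   vertex 0.4 0.6 1.0
   vertex 5.6 1.8 0.6
  endloop
 endfacet
 facet normal -0.807 0.587 0.073
  outer loop
   vertex 1.2 1.2 5.0
   vertex 2.4 2.8 5.4
   vertex 0.4 0.6 1.0
  endloop
 endfacet
 facet normal 0.610 -0.590 0.529
  outer loop
   vertex 1.2 1.2 5.0
   vertex 5.6 1.8 0.6
   vertex 2.4 2.8 5.4
  endloop
 endfacet
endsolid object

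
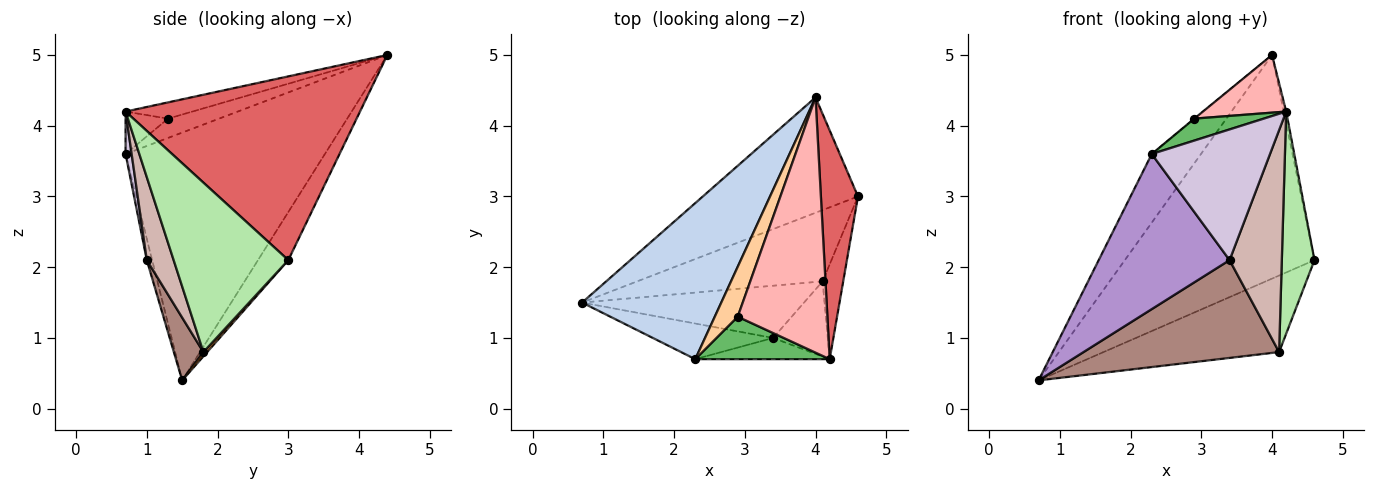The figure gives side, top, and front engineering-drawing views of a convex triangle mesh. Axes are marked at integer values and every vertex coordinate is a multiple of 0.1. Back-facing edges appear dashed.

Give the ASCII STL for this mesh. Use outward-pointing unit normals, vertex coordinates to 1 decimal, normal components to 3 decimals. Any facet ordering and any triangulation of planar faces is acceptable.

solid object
 facet normal -0.141 0.880 -0.454
  outer loop
   vertex 4.0 4.4 5.0
   vertex 4.6 3.0 2.1
   vertex 0.7 1.5 0.4
  endloop
 endfacet
 facet normal -0.852 0.210 0.479
  outer loop
   vertex 2.3 0.7 3.6
   vertex 4.0 4.4 5.0
   vertex 0.7 1.5 0.4
  endloop
 endfacet
 facet normal 0.016 0.732 -0.681
  outer loop
   vertex 4.1 1.8 0.8
   vertex 0.7 1.5 0.4
   vertex 4.6 3.0 2.1
  endloop
 endfacet
 facet normal -0.644 0.006 0.765
  outer loop
   vertex 2.9 1.3 4.1
   vertex 4.0 4.4 5.0
   vertex 2.3 0.7 3.6
  endloop
 endfacet
 facet normal -0.270 -0.443 0.855
  outer loop
   vertex 4.2 0.7 4.2
   vertex 2.9 1.3 4.1
   vertex 2.3 0.7 3.6
  endloop
 endfacet
 facet normal 0.955 -0.272 -0.116
  outer loop
   vertex 4.2 0.7 4.2
   vertex 4.1 1.8 0.8
   vertex 4.6 3.0 2.1
  endloop
 endfacet
 facet normal 0.980 0.010 0.198
  outer loop
   vertex 4.2 0.7 4.2
   vertex 4.6 3.0 2.1
   vertex 4.0 4.4 5.0
  endloop
 endfacet
 facet normal -0.174 -0.217 0.961
  outer loop
   vertex 4.2 0.7 4.2
   vertex 4.0 4.4 5.0
   vertex 2.9 1.3 4.1
  endloop
 endfacet
 facet normal -0.039 -0.974 -0.224
  outer loop
   vertex 3.4 1.0 2.1
   vertex 2.3 0.7 3.6
   vertex 0.7 1.5 0.4
  endloop
 endfacet
 facet normal 0.051 -0.986 -0.160
  outer loop
   vertex 3.4 1.0 2.1
   vertex 4.2 0.7 4.2
   vertex 2.3 0.7 3.6
  endloop
 endfacet
 facet normal 0.132 -0.874 -0.467
  outer loop
   vertex 3.4 1.0 2.1
   vertex 0.7 1.5 0.4
   vertex 4.1 1.8 0.8
  endloop
 endfacet
 facet normal 0.438 -0.852 -0.288
  outer loop
   vertex 3.4 1.0 2.1
   vertex 4.1 1.8 0.8
   vertex 4.2 0.7 4.2
  endloop
 endfacet
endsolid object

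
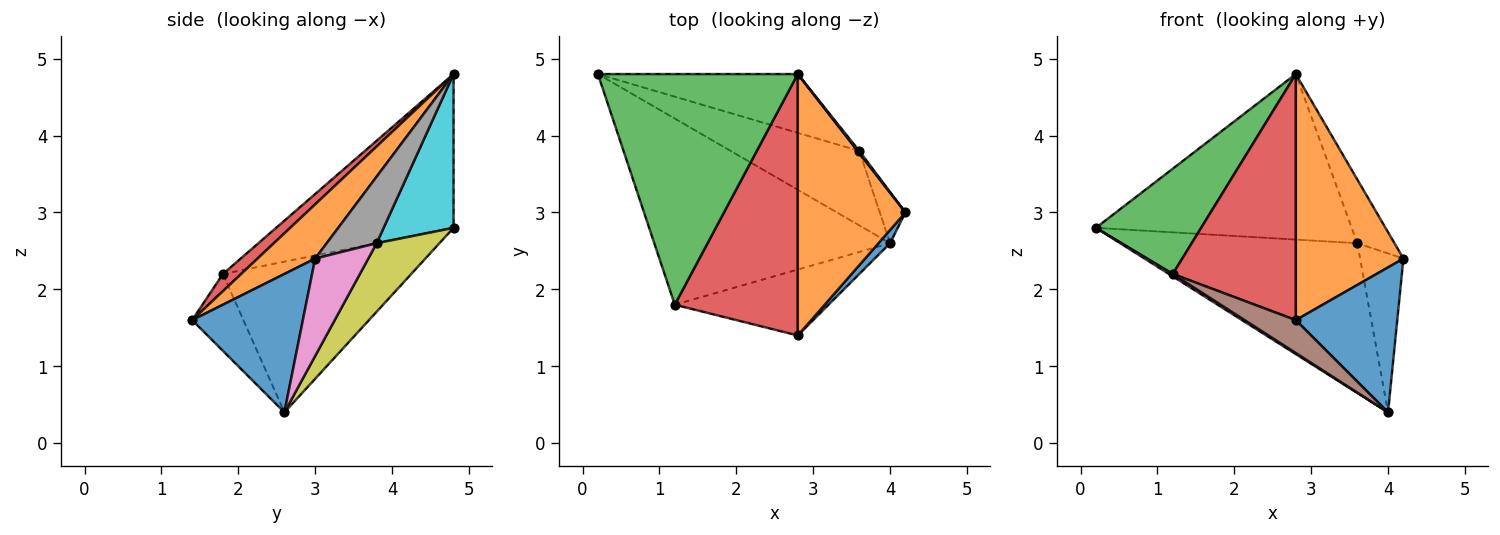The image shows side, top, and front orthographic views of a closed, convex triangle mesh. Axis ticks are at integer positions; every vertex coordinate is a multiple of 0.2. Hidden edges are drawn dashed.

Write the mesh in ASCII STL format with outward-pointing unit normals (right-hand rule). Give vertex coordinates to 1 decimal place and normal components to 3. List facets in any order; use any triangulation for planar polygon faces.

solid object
 facet normal 0.736 -0.674 0.061
  outer loop
   vertex 4.0 2.6 0.4
   vertex 4.2 3.0 2.4
   vertex 2.8 1.4 1.6
  endloop
 endfacet
 facet normal 0.345 -0.643 0.684
  outer loop
   vertex 2.8 4.8 4.8
   vertex 2.8 1.4 1.6
   vertex 4.2 3.0 2.4
  endloop
 endfacet
 facet normal -0.573 -0.340 0.745
  outer loop
   vertex 1.2 1.8 2.2
   vertex 2.8 4.8 4.8
   vertex 0.2 4.8 2.8
  endloop
 endfacet
 facet normal 0.101 -0.682 0.724
  outer loop
   vertex 1.2 1.8 2.2
   vertex 2.8 1.4 1.6
   vertex 2.8 4.8 4.8
  endloop
 endfacet
 facet normal -0.539 -0.011 -0.843
  outer loop
   vertex 1.2 1.8 2.2
   vertex 0.2 4.8 2.8
   vertex 4.0 2.6 0.4
  endloop
 endfacet
 facet normal -0.408 -0.408 -0.816
  outer loop
   vertex 1.2 1.8 2.2
   vertex 4.0 2.6 0.4
   vertex 2.8 1.4 1.6
  endloop
 endfacet
 facet normal 0.759 0.619 -0.200
  outer loop
   vertex 3.6 3.8 2.6
   vertex 4.2 3.0 2.4
   vertex 4.0 2.6 0.4
  endloop
 endfacet
 facet normal 0.802 0.597 0.021
  outer loop
   vertex 3.6 3.8 2.6
   vertex 2.8 4.8 4.8
   vertex 4.2 3.0 2.4
  endloop
 endfacet
 facet normal 0.231 0.871 -0.433
  outer loop
   vertex 3.6 3.8 2.6
   vertex 4.0 2.6 0.4
   vertex 0.2 4.8 2.8
  endloop
 endfacet
 facet normal 0.249 0.913 -0.324
  outer loop
   vertex 3.6 3.8 2.6
   vertex 0.2 4.8 2.8
   vertex 2.8 4.8 4.8
  endloop
 endfacet
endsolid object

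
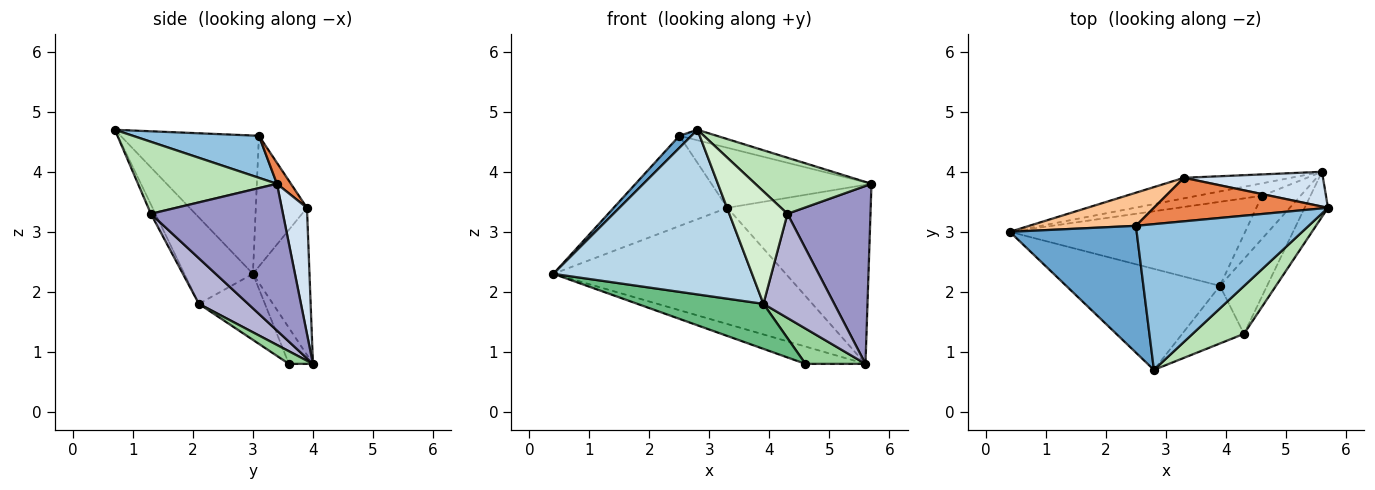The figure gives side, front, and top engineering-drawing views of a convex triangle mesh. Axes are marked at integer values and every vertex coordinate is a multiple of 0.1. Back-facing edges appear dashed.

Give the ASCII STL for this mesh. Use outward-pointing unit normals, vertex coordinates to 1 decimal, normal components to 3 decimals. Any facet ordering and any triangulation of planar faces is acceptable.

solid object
 facet normal -0.736 -0.064 0.674
  outer loop
   vertex 2.5 3.1 4.6
   vertex 0.4 3.0 2.3
   vertex 2.8 0.7 4.7
  endloop
 endfacet
 facet normal 0.236 0.070 0.969
  outer loop
   vertex 2.5 3.1 4.6
   vertex 2.8 0.7 4.7
   vertex 5.7 3.4 3.8
  endloop
 endfacet
 facet normal -0.282 -0.818 -0.502
  outer loop
   vertex 3.9 2.1 1.8
   vertex 2.8 0.7 4.7
   vertex 0.4 3.0 2.3
  endloop
 endfacet
 facet normal 0.170 0.967 0.188
  outer loop
   vertex 3.3 3.9 3.4
   vertex 5.7 3.4 3.8
   vertex 5.6 4.0 0.8
  endloop
 endfacet
 facet normal 0.071 0.808 0.586
  outer loop
   vertex 3.3 3.9 3.4
   vertex 2.5 3.1 4.6
   vertex 5.7 3.4 3.8
  endloop
 endfacet
 facet normal -0.233 0.958 -0.169
  outer loop
   vertex 3.3 3.9 3.4
   vertex 5.6 4.0 0.8
   vertex 0.4 3.0 2.3
  endloop
 endfacet
 facet normal -0.389 0.865 0.317
  outer loop
   vertex 3.3 3.9 3.4
   vertex 0.4 3.0 2.3
   vertex 2.5 3.1 4.6
  endloop
 endfacet
 facet normal -0.309 0.772 -0.556
  outer loop
   vertex 4.6 3.6 0.8
   vertex 0.4 3.0 2.3
   vertex 5.6 4.0 0.8
  endloop
 endfacet
 facet normal -0.240 -0.458 -0.856
  outer loop
   vertex 4.6 3.6 0.8
   vertex 3.9 2.1 1.8
   vertex 0.4 3.0 2.3
  endloop
 endfacet
 facet normal 0.246 -0.614 -0.750
  outer loop
   vertex 4.6 3.6 0.8
   vertex 5.6 4.0 0.8
   vertex 3.9 2.1 1.8
  endloop
 endfacet
 facet normal 0.673 -0.563 0.480
  outer loop
   vertex 4.3 1.3 3.3
   vertex 5.7 3.4 3.8
   vertex 2.8 0.7 4.7
  endloop
 endfacet
 facet normal -0.070 -0.888 -0.455
  outer loop
   vertex 4.3 1.3 3.3
   vertex 2.8 0.7 4.7
   vertex 3.9 2.1 1.8
  endloop
 endfacet
 facet normal 0.839 -0.528 -0.133
  outer loop
   vertex 4.3 1.3 3.3
   vertex 5.6 4.0 0.8
   vertex 5.7 3.4 3.8
  endloop
 endfacet
 facet normal 0.491 -0.707 -0.508
  outer loop
   vertex 4.3 1.3 3.3
   vertex 3.9 2.1 1.8
   vertex 5.6 4.0 0.8
  endloop
 endfacet
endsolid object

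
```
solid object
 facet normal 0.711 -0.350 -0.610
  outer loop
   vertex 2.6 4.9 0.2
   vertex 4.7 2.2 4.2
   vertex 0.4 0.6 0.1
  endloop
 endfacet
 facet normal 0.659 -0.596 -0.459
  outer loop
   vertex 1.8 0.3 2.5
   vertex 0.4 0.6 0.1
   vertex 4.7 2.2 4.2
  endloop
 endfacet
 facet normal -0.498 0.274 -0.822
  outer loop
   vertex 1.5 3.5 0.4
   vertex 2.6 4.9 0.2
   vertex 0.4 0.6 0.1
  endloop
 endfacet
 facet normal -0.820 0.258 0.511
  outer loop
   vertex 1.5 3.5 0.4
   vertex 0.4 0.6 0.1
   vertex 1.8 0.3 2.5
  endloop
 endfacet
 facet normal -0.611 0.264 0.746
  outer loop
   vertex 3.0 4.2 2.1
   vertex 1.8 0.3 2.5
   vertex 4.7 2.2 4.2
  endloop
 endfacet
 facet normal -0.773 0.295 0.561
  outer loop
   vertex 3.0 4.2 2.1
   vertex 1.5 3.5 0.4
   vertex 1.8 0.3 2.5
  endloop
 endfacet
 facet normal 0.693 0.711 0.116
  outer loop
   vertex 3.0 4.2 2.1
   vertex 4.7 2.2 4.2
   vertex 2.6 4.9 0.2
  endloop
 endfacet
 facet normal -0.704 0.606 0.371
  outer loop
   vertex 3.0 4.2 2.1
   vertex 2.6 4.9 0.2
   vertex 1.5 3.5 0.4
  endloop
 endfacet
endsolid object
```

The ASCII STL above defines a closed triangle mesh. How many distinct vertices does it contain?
6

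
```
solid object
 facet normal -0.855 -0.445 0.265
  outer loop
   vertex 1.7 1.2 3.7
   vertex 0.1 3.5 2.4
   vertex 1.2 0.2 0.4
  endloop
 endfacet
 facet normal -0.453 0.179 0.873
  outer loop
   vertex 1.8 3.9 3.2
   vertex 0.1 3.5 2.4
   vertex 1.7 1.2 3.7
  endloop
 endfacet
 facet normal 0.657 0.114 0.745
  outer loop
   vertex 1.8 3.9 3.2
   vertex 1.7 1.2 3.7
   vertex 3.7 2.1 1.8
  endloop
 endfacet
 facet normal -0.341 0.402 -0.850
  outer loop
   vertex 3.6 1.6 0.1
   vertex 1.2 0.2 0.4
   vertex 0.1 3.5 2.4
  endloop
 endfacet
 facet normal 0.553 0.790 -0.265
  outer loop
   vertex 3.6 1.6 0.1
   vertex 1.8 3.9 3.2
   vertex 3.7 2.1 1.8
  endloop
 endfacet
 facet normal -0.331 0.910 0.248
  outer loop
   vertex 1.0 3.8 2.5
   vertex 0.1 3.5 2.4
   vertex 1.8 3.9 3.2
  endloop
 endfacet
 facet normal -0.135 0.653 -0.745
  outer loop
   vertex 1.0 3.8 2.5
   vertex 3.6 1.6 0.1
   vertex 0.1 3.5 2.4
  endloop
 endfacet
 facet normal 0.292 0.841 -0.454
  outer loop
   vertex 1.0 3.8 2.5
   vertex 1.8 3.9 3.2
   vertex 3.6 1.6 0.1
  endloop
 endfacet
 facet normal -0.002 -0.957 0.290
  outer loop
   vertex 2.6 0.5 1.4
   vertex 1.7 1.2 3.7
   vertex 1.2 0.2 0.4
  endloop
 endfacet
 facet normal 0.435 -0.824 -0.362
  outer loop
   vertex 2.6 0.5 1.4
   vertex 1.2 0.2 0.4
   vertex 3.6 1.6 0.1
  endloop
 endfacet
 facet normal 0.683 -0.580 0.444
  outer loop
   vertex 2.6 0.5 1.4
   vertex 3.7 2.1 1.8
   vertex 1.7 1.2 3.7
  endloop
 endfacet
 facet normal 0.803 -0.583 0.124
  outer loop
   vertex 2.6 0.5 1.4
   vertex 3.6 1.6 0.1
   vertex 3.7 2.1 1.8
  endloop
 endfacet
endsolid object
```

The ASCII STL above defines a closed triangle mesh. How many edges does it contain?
18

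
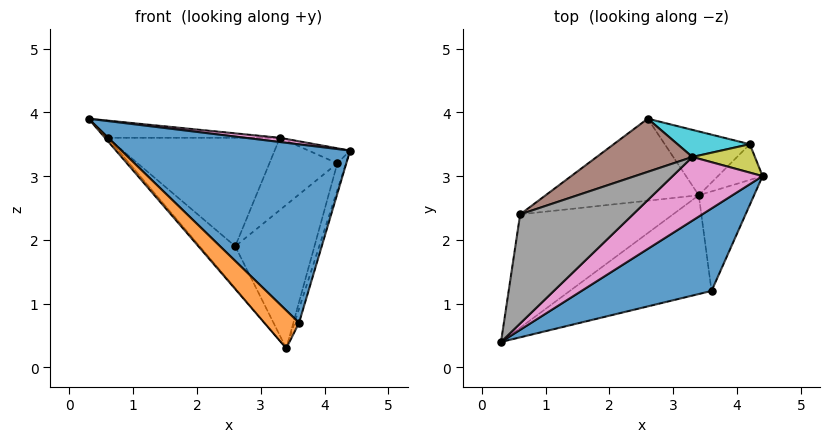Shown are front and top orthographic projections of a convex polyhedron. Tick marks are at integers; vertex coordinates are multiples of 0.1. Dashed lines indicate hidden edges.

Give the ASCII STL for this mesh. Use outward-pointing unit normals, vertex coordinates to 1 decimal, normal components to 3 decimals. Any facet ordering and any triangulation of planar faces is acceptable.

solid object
 facet normal 0.531 -0.769 0.355
  outer loop
   vertex 3.6 1.2 0.7
   vertex 4.4 3.0 3.4
   vertex 0.3 0.4 3.9
  endloop
 endfacet
 facet normal -0.633 -0.277 -0.722
  outer loop
   vertex 3.6 1.2 0.7
   vertex 0.3 0.4 3.9
   vertex 3.4 2.7 0.3
  endloop
 endfacet
 facet normal 0.950 0.044 -0.311
  outer loop
   vertex 3.6 1.2 0.7
   vertex 3.4 2.7 0.3
   vertex 4.4 3.0 3.4
  endloop
 endfacet
 facet normal -0.763 0.018 -0.646
  outer loop
   vertex 0.6 2.4 3.6
   vertex 3.4 2.7 0.3
   vertex 0.3 0.4 3.9
  endloop
 endfacet
 facet normal -0.739 0.306 -0.600
  outer loop
   vertex 0.6 2.4 3.6
   vertex 2.6 3.9 1.9
   vertex 3.4 2.7 0.3
  endloop
 endfacet
 facet normal -0.287 0.860 0.422
  outer loop
   vertex 3.3 3.3 3.6
   vertex 2.6 3.9 1.9
   vertex 0.6 2.4 3.6
  endloop
 endfacet
 facet normal 0.161 -0.065 0.985
  outer loop
   vertex 3.3 3.3 3.6
   vertex 0.3 0.4 3.9
   vertex 4.4 3.0 3.4
  endloop
 endfacet
 facet normal -0.052 0.156 0.986
  outer loop
   vertex 3.3 3.3 3.6
   vertex 0.6 2.4 3.6
   vertex 0.3 0.4 3.9
  endloop
 endfacet
 facet normal 0.277 0.450 0.849
  outer loop
   vertex 4.2 3.5 3.2
   vertex 3.3 3.3 3.6
   vertex 4.4 3.0 3.4
  endloop
 endfacet
 facet normal -0.052 0.935 0.351
  outer loop
   vertex 4.2 3.5 3.2
   vertex 2.6 3.9 1.9
   vertex 3.3 3.3 3.6
  endloop
 endfacet
 facet normal 0.917 0.239 -0.319
  outer loop
   vertex 4.2 3.5 3.2
   vertex 4.4 3.0 3.4
   vertex 3.4 2.7 0.3
  endloop
 endfacet
 facet normal 0.488 0.798 -0.355
  outer loop
   vertex 4.2 3.5 3.2
   vertex 3.4 2.7 0.3
   vertex 2.6 3.9 1.9
  endloop
 endfacet
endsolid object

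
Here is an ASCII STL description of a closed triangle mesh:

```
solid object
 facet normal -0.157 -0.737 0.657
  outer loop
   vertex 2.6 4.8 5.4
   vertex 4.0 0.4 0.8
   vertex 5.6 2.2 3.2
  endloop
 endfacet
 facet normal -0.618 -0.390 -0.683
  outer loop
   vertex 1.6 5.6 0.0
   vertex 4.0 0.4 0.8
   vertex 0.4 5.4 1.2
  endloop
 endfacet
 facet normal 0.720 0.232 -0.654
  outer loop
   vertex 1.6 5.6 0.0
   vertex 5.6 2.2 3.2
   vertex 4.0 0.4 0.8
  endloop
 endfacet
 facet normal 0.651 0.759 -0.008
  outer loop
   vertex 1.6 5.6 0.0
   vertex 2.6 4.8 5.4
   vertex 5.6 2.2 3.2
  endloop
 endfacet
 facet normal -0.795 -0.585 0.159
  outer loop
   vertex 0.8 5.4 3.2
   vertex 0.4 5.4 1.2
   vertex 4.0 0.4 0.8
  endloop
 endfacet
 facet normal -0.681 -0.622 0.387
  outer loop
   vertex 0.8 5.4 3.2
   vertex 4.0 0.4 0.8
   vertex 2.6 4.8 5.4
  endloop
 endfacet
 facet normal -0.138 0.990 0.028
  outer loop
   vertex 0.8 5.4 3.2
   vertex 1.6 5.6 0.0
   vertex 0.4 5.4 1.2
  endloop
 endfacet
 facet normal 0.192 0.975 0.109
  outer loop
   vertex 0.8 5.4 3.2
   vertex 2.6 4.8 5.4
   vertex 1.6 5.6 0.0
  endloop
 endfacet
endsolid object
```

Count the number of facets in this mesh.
8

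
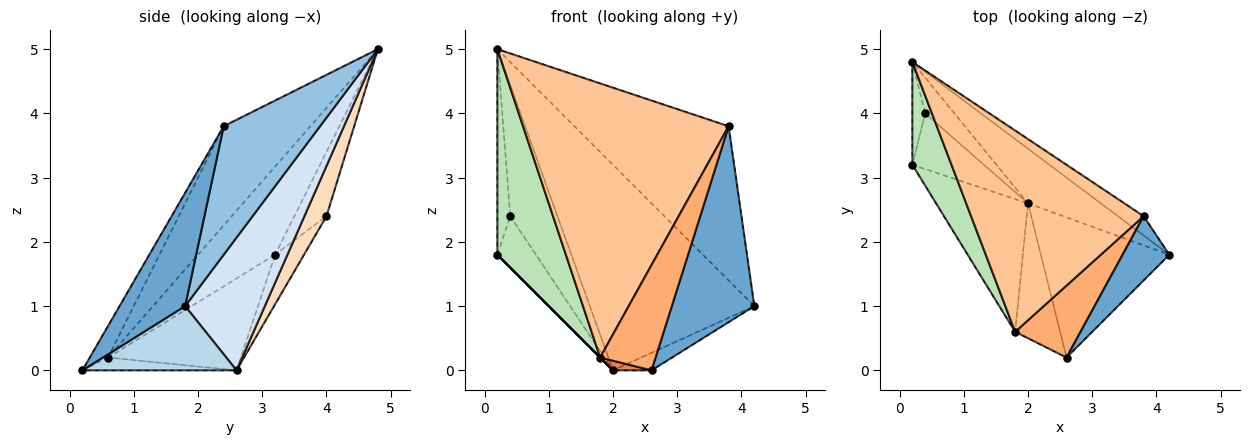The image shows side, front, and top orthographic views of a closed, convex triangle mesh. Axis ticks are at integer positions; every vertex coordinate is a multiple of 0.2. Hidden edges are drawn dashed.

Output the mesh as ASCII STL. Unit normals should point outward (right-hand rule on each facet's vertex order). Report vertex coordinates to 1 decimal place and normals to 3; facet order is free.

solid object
 facet normal 0.603 -0.758 0.249
  outer loop
   vertex 3.8 2.4 3.8
   vertex 2.6 0.2 0.0
   vertex 4.2 1.8 1.0
  endloop
 endfacet
 facet normal 0.527 0.843 -0.105
  outer loop
   vertex 3.8 2.4 3.8
   vertex 4.2 1.8 1.0
   vertex 0.2 4.8 5.0
  endloop
 endfacet
 facet normal 0.444 0.111 -0.889
  outer loop
   vertex 2.0 2.6 0.0
   vertex 4.2 1.8 1.0
   vertex 2.6 0.2 0.0
  endloop
 endfacet
 facet normal 0.424 0.875 -0.233
  outer loop
   vertex 2.0 2.6 0.0
   vertex 0.2 4.8 5.0
   vertex 4.2 1.8 1.0
  endloop
 endfacet
 facet normal -0.274 -0.069 -0.959
  outer loop
   vertex 1.8 0.6 0.2
   vertex 2.0 2.6 0.0
   vertex 2.6 0.2 0.0
  endloop
 endfacet
 facet normal -0.262 -0.797 0.544
  outer loop
   vertex 1.8 0.6 0.2
   vertex 2.6 0.2 0.0
   vertex 3.8 2.4 3.8
  endloop
 endfacet
 facet normal -0.322 -0.763 0.560
  outer loop
   vertex 1.8 0.6 0.2
   vertex 3.8 2.4 3.8
   vertex 0.2 4.8 5.0
  endloop
 endfacet
 facet normal 0.411 0.880 -0.239
  outer loop
   vertex 0.4 4.0 2.4
   vertex 0.2 4.8 5.0
   vertex 2.0 2.6 0.0
  endloop
 endfacet
 facet normal -0.707 0.000 -0.707
  outer loop
   vertex 0.2 3.2 1.8
   vertex 2.0 2.6 0.0
   vertex 1.8 0.6 0.2
  endloop
 endfacet
 facet normal -0.453 0.605 -0.655
  outer loop
   vertex 0.2 3.2 1.8
   vertex 0.4 4.0 2.4
   vertex 2.0 2.6 0.0
  endloop
 endfacet
 facet normal -0.709 -0.630 0.315
  outer loop
   vertex 0.2 3.2 1.8
   vertex 1.8 0.6 0.2
   vertex 0.2 4.8 5.0
  endloop
 endfacet
 facet normal -0.913 0.365 -0.183
  outer loop
   vertex 0.2 3.2 1.8
   vertex 0.2 4.8 5.0
   vertex 0.4 4.0 2.4
  endloop
 endfacet
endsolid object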